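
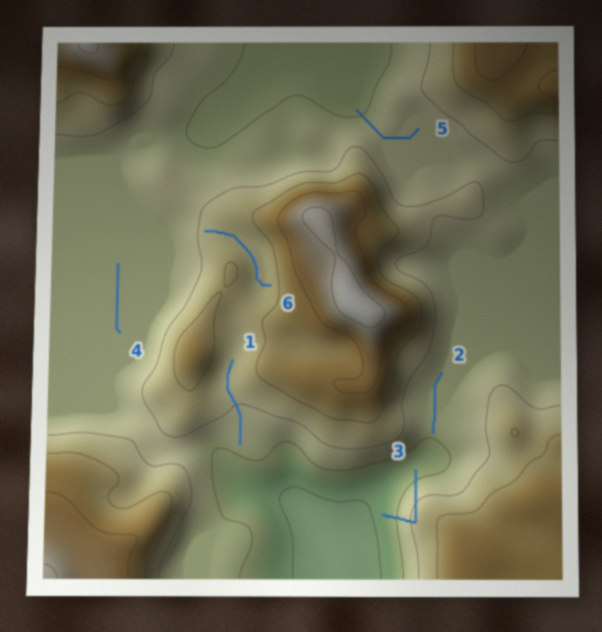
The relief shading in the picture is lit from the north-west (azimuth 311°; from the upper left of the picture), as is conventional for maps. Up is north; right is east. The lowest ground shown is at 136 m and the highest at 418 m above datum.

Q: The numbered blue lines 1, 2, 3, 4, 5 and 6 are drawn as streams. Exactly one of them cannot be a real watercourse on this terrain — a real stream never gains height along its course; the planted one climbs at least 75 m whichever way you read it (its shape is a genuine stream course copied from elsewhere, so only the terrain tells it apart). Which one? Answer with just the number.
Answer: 3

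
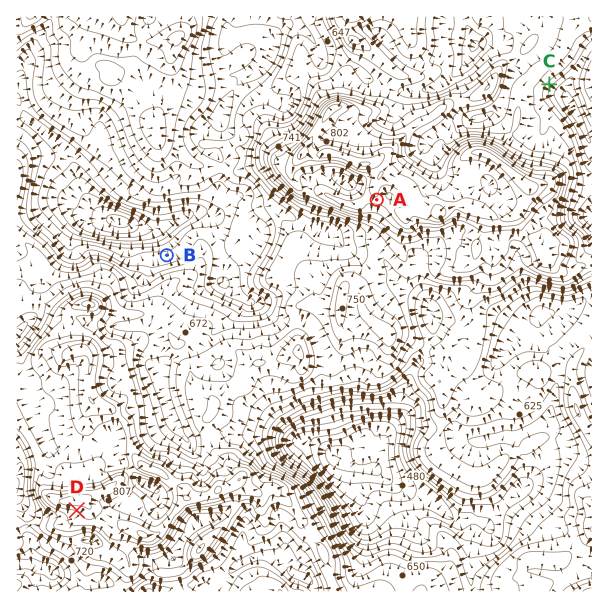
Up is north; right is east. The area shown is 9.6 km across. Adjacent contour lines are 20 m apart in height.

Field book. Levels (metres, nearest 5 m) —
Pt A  815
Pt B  565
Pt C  650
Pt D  825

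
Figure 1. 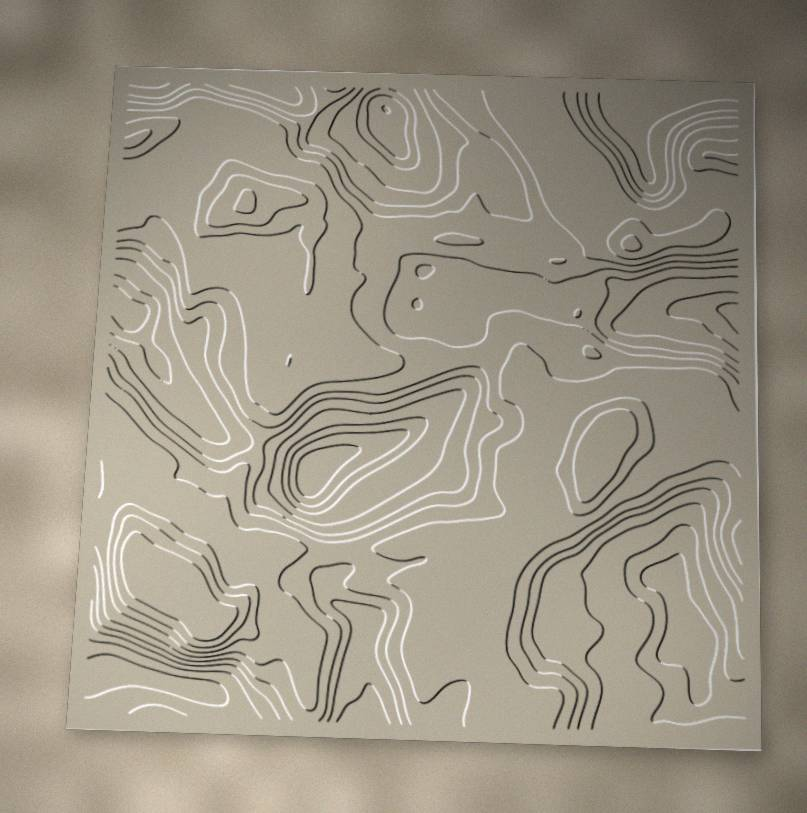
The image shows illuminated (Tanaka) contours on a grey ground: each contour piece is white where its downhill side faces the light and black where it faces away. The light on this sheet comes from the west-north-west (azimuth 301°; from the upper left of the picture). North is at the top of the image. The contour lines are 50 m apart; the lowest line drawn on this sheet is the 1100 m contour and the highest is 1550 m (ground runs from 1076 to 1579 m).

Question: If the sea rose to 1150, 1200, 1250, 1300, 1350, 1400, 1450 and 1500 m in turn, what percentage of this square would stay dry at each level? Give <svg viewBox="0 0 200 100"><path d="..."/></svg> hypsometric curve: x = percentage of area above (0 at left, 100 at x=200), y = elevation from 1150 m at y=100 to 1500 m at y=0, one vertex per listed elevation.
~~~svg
<svg viewBox="0 0 200 100"><path d="M193 100l-10-14-24-15-21-14-24-14-34-14-62-15-9-14"/></svg>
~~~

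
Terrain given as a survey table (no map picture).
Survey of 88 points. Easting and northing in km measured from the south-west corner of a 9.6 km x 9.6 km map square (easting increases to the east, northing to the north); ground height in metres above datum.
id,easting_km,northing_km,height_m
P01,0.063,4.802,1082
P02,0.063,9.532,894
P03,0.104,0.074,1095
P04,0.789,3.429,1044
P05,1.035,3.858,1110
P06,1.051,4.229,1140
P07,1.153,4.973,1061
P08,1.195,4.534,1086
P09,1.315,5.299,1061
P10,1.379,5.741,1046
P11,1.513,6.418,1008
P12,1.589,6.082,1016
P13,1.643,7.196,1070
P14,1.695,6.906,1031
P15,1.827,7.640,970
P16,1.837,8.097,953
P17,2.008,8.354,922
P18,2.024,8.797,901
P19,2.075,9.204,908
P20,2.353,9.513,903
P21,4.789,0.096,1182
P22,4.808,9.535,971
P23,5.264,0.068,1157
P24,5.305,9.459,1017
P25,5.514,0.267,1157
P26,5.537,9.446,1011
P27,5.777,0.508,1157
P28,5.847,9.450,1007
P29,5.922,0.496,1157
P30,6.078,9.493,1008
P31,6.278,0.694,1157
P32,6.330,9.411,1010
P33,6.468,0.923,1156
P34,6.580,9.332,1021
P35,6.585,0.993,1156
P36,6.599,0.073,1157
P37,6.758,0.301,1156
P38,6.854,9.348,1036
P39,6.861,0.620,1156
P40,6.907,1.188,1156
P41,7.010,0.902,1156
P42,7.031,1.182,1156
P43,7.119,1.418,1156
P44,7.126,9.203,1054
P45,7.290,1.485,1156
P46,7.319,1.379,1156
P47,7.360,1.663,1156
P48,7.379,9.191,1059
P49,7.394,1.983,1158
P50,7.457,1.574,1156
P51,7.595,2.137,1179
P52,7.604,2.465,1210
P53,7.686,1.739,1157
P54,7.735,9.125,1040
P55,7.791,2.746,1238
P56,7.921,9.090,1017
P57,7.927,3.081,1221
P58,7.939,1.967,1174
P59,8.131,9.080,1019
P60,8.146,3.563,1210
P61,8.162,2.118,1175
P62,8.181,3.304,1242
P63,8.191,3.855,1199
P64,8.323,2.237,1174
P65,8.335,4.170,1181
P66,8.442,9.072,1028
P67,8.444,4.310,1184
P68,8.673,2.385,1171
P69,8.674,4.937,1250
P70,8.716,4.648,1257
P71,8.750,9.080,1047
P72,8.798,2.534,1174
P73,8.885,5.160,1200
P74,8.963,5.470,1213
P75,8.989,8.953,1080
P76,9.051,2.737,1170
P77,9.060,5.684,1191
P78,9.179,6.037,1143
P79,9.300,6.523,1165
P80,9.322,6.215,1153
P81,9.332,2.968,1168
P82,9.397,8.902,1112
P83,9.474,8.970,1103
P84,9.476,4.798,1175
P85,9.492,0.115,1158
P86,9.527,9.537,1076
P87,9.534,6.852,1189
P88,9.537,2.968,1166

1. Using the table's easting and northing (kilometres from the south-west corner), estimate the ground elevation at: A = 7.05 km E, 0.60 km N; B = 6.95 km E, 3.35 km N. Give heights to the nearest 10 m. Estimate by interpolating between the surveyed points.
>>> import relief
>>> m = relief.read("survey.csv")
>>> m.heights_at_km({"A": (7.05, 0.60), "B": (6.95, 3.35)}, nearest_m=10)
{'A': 1160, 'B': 1240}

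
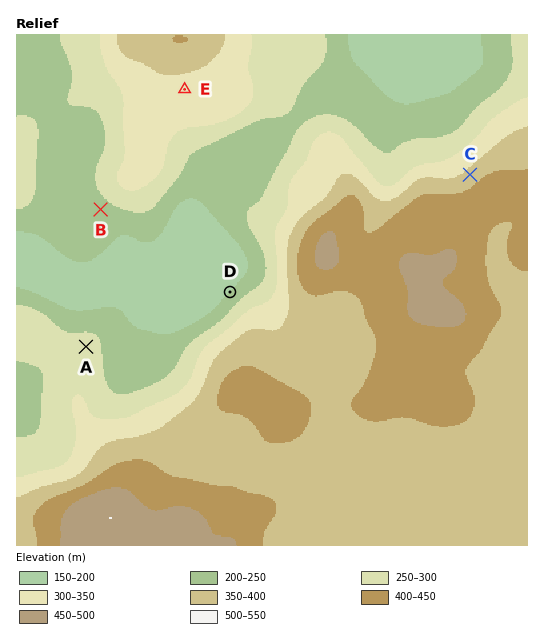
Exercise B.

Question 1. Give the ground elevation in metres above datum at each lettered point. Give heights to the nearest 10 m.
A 260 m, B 240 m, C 370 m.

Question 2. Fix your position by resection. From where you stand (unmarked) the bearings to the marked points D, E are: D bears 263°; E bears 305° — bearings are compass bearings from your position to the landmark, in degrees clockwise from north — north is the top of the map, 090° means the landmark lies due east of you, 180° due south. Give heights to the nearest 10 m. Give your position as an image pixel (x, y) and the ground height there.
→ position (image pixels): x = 438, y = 266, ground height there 460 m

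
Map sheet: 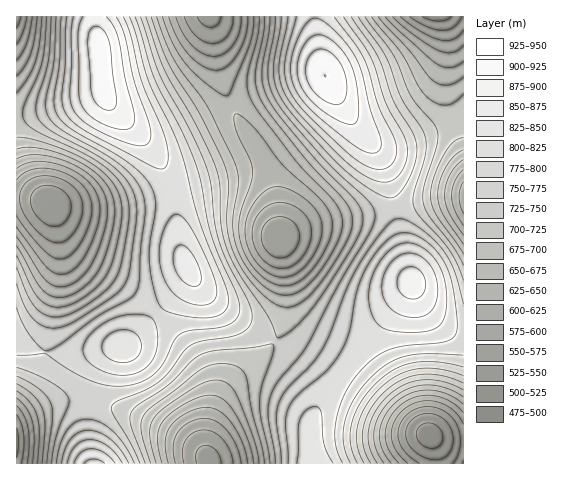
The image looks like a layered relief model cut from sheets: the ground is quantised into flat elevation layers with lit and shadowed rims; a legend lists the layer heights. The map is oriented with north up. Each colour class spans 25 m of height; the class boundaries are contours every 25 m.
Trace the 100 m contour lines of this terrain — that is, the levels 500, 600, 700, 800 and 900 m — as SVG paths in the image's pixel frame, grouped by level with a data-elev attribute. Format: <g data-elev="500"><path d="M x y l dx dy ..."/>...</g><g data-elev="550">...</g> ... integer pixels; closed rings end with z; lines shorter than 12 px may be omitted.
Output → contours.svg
<g data-elev="500"><path d="M430 448l-9-4-5-9 3-8 8-4 6 1 5 2 3 5 2 6-1 4-3 5-4 2z"/></g><g data-elev="600"><path d="M175 463l-2-17 4-13 5-6 7-5 15-4 12 3 12 10 9 16 4 16"/><path d="M399 463l-11-15-3-15 5-15 12-14 15-7 16-1 18 6 12 11"/><path d="M17 414l4 10 3 11 0 14-3 14"/><path d="M276 268l-10-5-8-10-5-11-1-12 4-12 7-9 9-5 11-1 11 3 11 8 5 10 1 12-4 14-9 12-11 6z"/><path d="M463 213l-3-9-1-8 1-8 3-6"/><path d="M17 180l8-7 10-4 13-1 14 4 13 7 9 8 6 10 2 12-3 16-8 18-10 12-10 4-8-2-10-7-16-19-10-15"/><path d="M463 30l-4 6-6 3-13 1-20-9-20-14"/><path d="M21 17l-4 11"/><path d="M241 17l-2 15-5 12-10 9-10 3-12-3-10-8-10-13-6-15"/></g><g data-elev="700"><path d="M151 463l-10-32 0-10 3-7 8-8 48-36 10-5 12-2 15 4 5 3 3 5 7 35 10 37 3 16"/><path d="M371 463l-8-17 0-19 9-20 15-17 16-11 18-5 21 2 21 7"/><path d="M17 384l17 12 5 7 4 8 2 16-3 36"/><path d="M463 254l-27-40-4-10-1-9 3-17 10-23 9-13 10-5"/><path d="M17 137l15 2 24 8 22 9 17 10 13 10 7 11 5 12 2 12-1 14-5 23-9 25-6 10-8 8-22 13-8 3-8 0-7-2-7-4-9-13-15-32"/><path d="M463 94l-8 8-8 3-9-1-10-6-9-11-18-34-30-36"/><path d="M42 17l-3 28-4 17-7 15-11 16"/><path d="M265 17l-2 17-8 40 1 11 3 11 10 17 34 42 42 46 5 9 2 8 0 11-5 12-24 38-18 21-8 5-9 2-11-2-14-10-15-18-12-19-6-15-3-14 0-14 2-30-4-19-26-53-31-50-17-46"/></g><g data-elev="800"><path d="M129 463l-9-13-9-10-10-7-12-3-11 3-7 6-6 10-4 14"/><path d="M343 463l-8-19 1-23 8-26 15-23 15-14 14-8 17-4 40-4 7-3 4-7 1-11-3-24-3-17-4-13-7-11-8-10-9-7-11-5-9-1-10 3-9 7-9 12-10 15-6 15-9 45-9 21-13 18-29 25-9 11-3 8-2 10 3 40"/><path d="M115 375l11 0 11-2 9-5 6-7 4-11 2-13-2-12-5-8-6-2-9-1-20 4-18 9-12 13-3 10 1 6 4 5 11 9z"/><path d="M61 17l-1 45-6 37 1 9 2 7 6 8 9 7 42 23 17 12 13 11 7 11 4 9 1 11-6 37 0 20 4 27 7 16 8 5 17 4 17 2 13-2 7-3 4-6 1-8-1-9-28-69-21-76-30-67-12-44-7-17"/><path d="M288 17l-9 52 2 15 6 14 18 22 45 45 22 15 10 2 7 0 8-5 7-10 3-13-1-11-3-10-17-30-15-46-28-40"/></g><g data-elev="900"><path d="M106 110l7-1 4-7-6-53-6-16-4-5-6-2-5 5-2 9 3 50 5 13z"/><path d="M332 104l9 0 4-6 2-10-2-13-4-11-7-9-8-5-8-1-6 4-5 8-2 8 2 9 3 9 6 7 9 7z"/></g>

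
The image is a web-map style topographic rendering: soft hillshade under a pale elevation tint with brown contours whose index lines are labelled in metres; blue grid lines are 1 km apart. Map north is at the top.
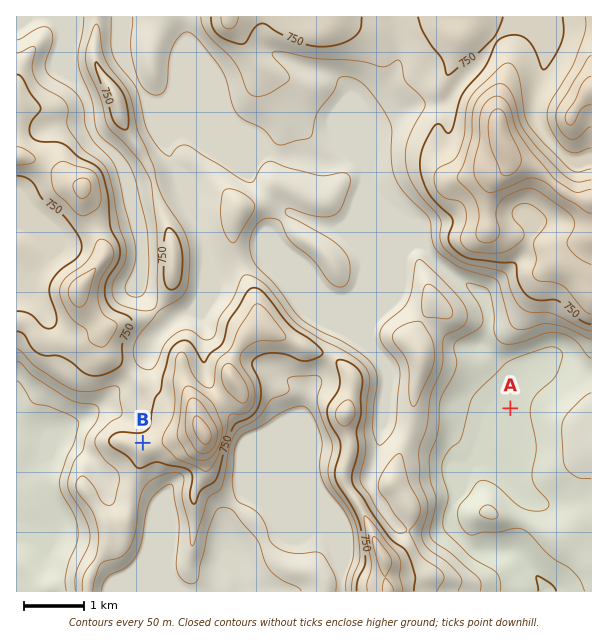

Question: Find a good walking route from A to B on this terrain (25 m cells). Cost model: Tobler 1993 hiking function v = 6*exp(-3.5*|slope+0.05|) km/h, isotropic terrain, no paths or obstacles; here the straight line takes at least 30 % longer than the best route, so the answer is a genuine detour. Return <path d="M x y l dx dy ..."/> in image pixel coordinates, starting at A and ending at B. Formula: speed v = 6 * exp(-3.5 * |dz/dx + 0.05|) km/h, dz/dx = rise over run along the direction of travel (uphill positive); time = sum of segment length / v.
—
<path d="M510 408l-73 0-9 5-15 0-3-2-8-7-4-9-5-5-3-1-6-6-3-2-13-13-18-9-15 0-3 1-6 0-33 17-29 28-1 3-9 9-18 9-3 3-15 30-6 6-6 3-5 0-24-12-4-4-15-8-12 0-3-1"/>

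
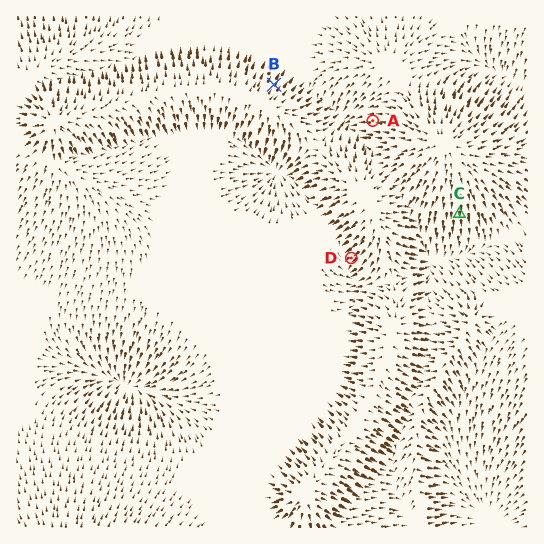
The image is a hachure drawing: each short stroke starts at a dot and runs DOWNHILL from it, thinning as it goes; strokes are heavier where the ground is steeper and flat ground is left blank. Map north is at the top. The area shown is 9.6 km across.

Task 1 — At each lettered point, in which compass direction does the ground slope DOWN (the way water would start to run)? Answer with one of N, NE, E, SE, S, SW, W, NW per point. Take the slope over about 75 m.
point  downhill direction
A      W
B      NE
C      S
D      SW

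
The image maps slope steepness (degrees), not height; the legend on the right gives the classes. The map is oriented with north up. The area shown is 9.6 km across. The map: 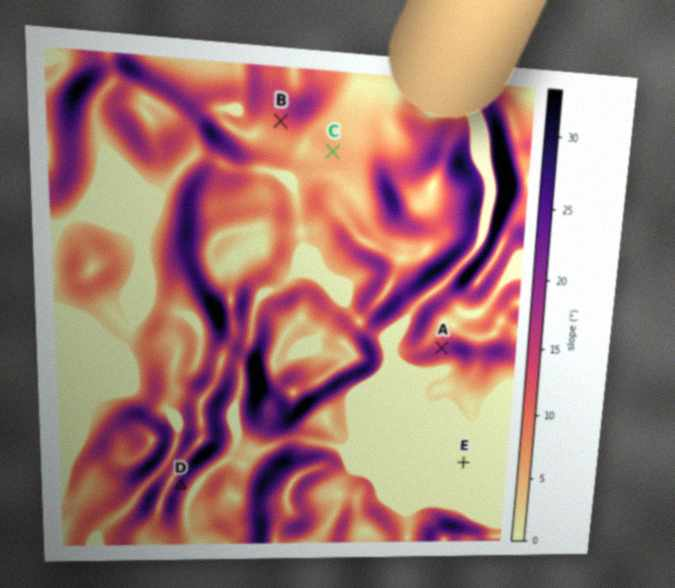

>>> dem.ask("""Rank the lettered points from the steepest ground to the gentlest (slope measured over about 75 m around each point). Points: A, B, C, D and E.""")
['D', 'A', 'B', 'C', 'E']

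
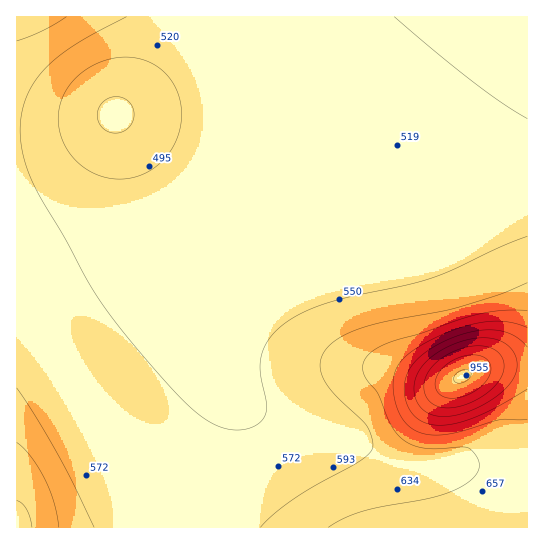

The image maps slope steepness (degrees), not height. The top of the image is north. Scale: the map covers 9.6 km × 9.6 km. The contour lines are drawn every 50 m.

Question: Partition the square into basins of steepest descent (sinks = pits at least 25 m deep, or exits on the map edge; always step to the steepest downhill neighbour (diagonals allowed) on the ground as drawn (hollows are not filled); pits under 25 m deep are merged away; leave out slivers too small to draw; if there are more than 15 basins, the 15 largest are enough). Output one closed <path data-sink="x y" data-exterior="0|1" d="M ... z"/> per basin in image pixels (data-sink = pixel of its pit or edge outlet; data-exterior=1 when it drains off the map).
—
<path data-sink="115 114" data-exterior="0" d="M194 16l-178 1 0 298 7 2 8 8 68 105 21 27 47 43 39 24 11 4 310 0 1-22-4-31-1-66-4-15-20-17-14-5-12 0-27 11-25-3-35-13-19-4-10-6-13-11-16-29-13-43-14-28-12-16-45-43 5-14 4-23 0-23-5-30-9-26-16-26z"/><path data-sink="527 17" data-exterior="1" d="M527 16l-332 1 24 22 12 18 8 14 9 26 5 30 0 23-4 23-5 14 25 22 30 33 13 25 16 50 8 17 15 19 16 10 19 4 47 16 18-2 23-10 15-4 39-1z"/><path data-sink="17 527" data-exterior="1" d="M21 316l-5 1 0 210 199 1-37-20-25-20-33-31-21-27-62-96z"/>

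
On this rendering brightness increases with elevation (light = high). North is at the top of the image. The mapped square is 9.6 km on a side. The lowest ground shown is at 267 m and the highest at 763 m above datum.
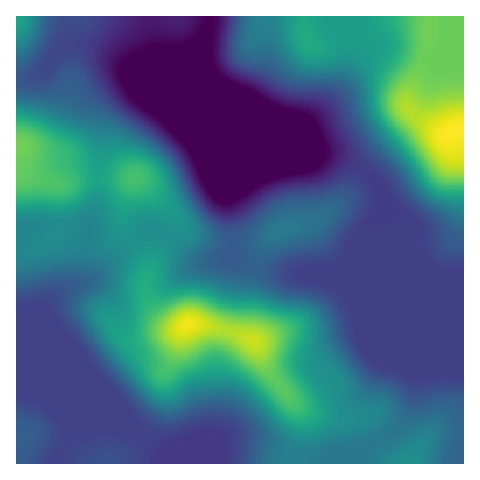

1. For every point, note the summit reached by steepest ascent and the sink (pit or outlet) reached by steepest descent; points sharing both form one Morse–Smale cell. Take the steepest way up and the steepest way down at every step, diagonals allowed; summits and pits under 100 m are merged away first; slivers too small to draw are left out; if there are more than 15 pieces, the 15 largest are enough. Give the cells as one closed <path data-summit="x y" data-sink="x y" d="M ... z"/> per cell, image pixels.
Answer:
<path data-summit="187 325" data-sink="208 28" d="M209 65l1 89 18 45 6 35-1 16-8 9-22 3-8-3-30-25-12-4-9 2-10 9 8 9 6 12-2 24 7 22 12 14 9 4 9 0 4-2 26 2 30 10 13 8 11 24 28 36 7 14 0 19-11 24 1 3 171 0 1-190-20 1-13-6-10-11-19-44-12-11-19-26-29-19-21-4-37-17-45-44-19-13-7-6z"/><path data-summit="187 325" data-sink="168 463" d="M49 226l-14 1-19 22 1 215 274-1 11-26 0-19-7-14-28-36-11-24-4-4-15-7-24-7-12-2-27 2-9-4-10-10-6-11-3-15 2-24-6-12-8-9-39 36-18 7 7-12 4-38z"/><path data-summit="463 129" data-sink="208 28" d="M463 16l-310 0 0 12 5 22 28-1 13-9 8-9 2 33 4 10 7 6 19 13 48 47 34 14 21 4 29 19 19 26 12 11 21 48 8 7 9 5 20 1 4-2z"/><path data-summit="17 146" data-sink="208 28" d="M207 31l-8 9-13 9-24 1-35 15-14-11-16-8-14-3-13 0-6 2-11 11-12 17-8 5-17 3 0 65 4 19 6 7 33 12 32-7 43 0-6 13-6 23 0 12 5 9 7 6 13-10 11 1 14 8 23 20 8 3 22-3 8-9 1-6-1-21-5-24-18-45 0-83z"/><path data-summit="17 146" data-sink="168 463" d="M17 147l-1 101 19-21 14-1 38 6 1 5-4 35-3 7-4 5 18-7 39-36-12-16 0-12 6-23 7-12-44-1-29 7-8-1-28-11-6-7z"/><path data-summit="187 325" data-sink="208 28" d="M152 16l-84 0 2 23 3 4 10 0 20 6 24 16 35-15-6-2z"/><path data-summit="17 17" data-sink="208 28" d="M67 16l-51 1 1 63 16-2 8-5 13-18 10-10 8-3-4-9z"/>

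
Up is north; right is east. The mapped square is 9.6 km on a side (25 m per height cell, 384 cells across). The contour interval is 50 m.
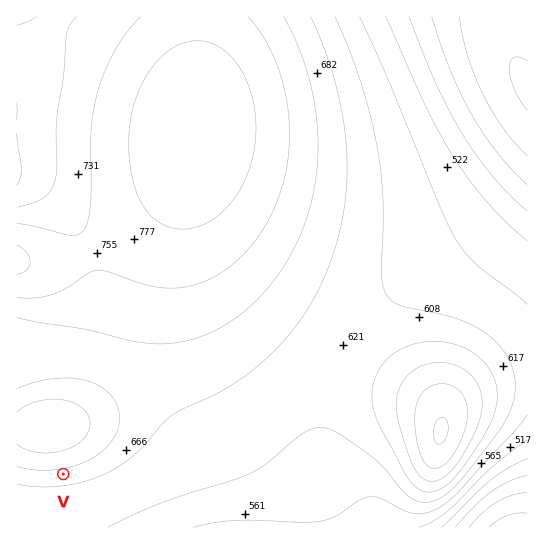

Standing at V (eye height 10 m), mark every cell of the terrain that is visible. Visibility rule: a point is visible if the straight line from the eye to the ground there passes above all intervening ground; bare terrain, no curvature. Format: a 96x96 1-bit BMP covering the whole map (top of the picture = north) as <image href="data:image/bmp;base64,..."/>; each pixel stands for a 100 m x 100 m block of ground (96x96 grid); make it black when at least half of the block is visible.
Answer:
<image width="96" height="96" href="data:image/bmp;base64,Qk2+BAAAAAAAAD4AAAAoAAAAYAAAAGAAAAABAAEAAAAAAIAEAAATCwAAEwsAAAIAAAAAAAAA////AAAAAAD///+AAP//8AAAAAD////gA///8AHgAAD/////f///4APgAAD/////////4AfwAAD/////////4A/4AAD/////////8D/4AAD/////////+P/4AAD////////////8AAAf///////////8AAAP///////////8AAAP///////////8AAAP/B/////////+AAAH+AD////////+AAAD8AAf///////+AAAAAAAH///////+AAAAAAAB///////+AAAAAAAAP//////+AAAAAAAAD///////AAAAAAAAA///////AAAAAAAAAH//////AAAAAAAAAA//////AAAAAAAAAAP/////AAAAAAAAAAB/////AAAAAAAAAAAP///+AAAAAAAAAAAD///+AAAAAAAAAAAAf//+AAAAAAAAAAAAH//+AAAAAAAAAAAAD//8AAAAAAAAAAAAA//8AAAAAAAAAAAAAf/8AAAAAAAAAAAAAH/4AAAAAAAAAAAAAB/4AAAAAAAAAAAAAA/wAAAAAAAAAAAAAAPgAAAAAAAAAAAAAADAAAAAAAAAAAAAAAAAAAAAAAAAAAAAAAAAAAAAAAAAAAAAAAAAAAAAAAAAAAAAAAAAAAAAAAAAAAAAAAAAAAAAAAAAAAAAAAAAAAAAAAAAAAAAAAAAAAAAAAAAAAAAAAAAAAAAAAAAAAAAAAAAAAAAAAAAAAAAAAAAAAAAAAAAAAAAAAAAAAAAAAAAAAAAAAAAAAAAAAAAAAAAAAAAAAAAAAAAAAAAAAAAAAAAAAAAAAAAAAAAAAAAAAAAAAAAAAAAAAAAAAAAAAAAAAAAAAAAAAAAAAAAAAAAAAAAAAAAAAAAAAAAAAAAAAAAAAAAAAAAAAAAAAAAAAAAAAAAAAAAAAAAAAAAAAAAAAAAAAAAAAAAAAAAAAAAAAAAAAAAAAAAAAAAAAAAAAAAAAAAAAAAAAAAAAAAAAAAAAAAAAAAAAAAAAAAAAAAAAAAAAAAAAAAAAAAAAAAAAAAAAAAAAAAAAAAAAAAAAAAAAAAAAAAAAAAAAAAAAAAAAAAAAAAAAAAAAAAAAAAAAAAAAAAAAAAAAAAAAAAAAAAAAAAAAAAAAAAAAAAAAAAAAAAAAAAAAAAAAAAAAAAAAAAAAAAAAAAAAAAAAAAAAAAAAAAAAAAAAAAAAAAAAAAAAAAAAAAAAAAAAAAAAAAAAAAAAAAAAAAAAAAAAAAAAAAAAAAAAAAAAAAAAAAAAAAAAAAAAAAAAAAAAAAAAAAAAAAAAAAAAAAAAAAAAAAAAAAAAAAAAAAAAAAAAAAAAAAAAAAAAAAAAAAAAAAAAAAAAAAAAAAAAAAAAAAAAAAAAAAAAAAAAAAAAAAAAAAAAAAAAAAAAAAAAAAAAAAAAAAAAAAAAAAAAAAAAAAAAAAAAAAAAAAAAAAAAAAAAAAAAAAAAAAAAAAAAAAAAAAAAAAAAAAAAAAAAAAAAAAAAAAAAAAAAAAAAAAAAAAAAAAAAAAAAAAAAAAAAAAAAAAAAAAAAAAAAAAAAA="/>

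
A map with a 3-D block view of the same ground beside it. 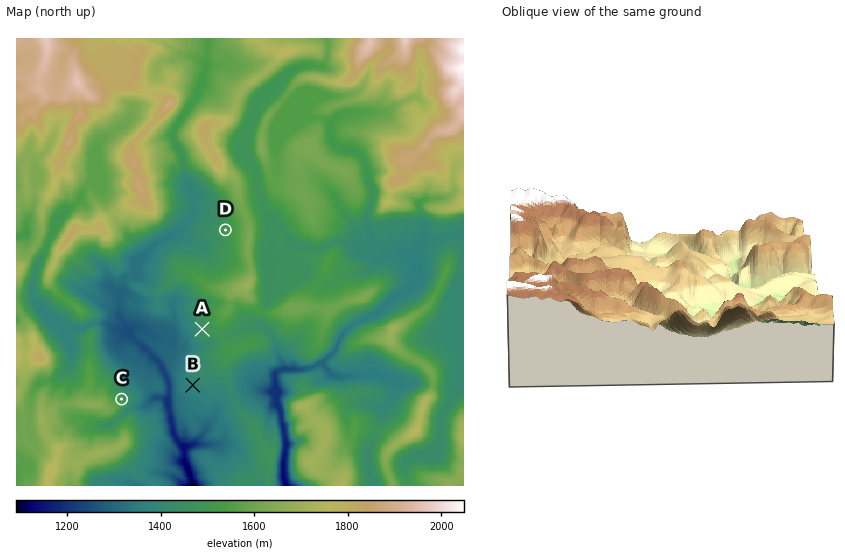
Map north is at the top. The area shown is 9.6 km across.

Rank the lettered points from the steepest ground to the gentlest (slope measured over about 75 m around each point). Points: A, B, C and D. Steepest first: C A D B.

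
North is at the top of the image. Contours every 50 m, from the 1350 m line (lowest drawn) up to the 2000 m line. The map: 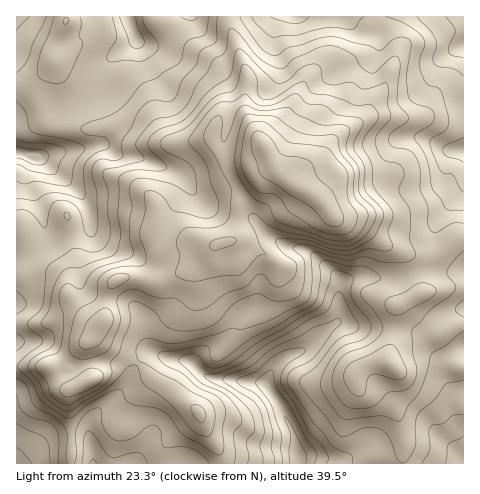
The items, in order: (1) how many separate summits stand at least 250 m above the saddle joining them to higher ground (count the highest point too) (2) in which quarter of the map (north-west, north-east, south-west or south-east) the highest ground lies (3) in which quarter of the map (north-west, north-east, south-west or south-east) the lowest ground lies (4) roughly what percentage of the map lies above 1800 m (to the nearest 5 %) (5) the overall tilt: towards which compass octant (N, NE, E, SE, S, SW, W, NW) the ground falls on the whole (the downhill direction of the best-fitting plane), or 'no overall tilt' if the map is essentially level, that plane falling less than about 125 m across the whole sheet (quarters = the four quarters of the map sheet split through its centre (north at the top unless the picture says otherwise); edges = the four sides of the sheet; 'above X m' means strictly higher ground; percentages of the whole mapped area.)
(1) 1 summit rises at least 250 m above its surroundings.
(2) The highest ground is in the north-east quarter.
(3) The lowest point lies in the south-east quarter of the map.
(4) Roughly 20 % of the ground is higher than 1800 m.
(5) No overall tilt - high and low ground are spread across the sheet.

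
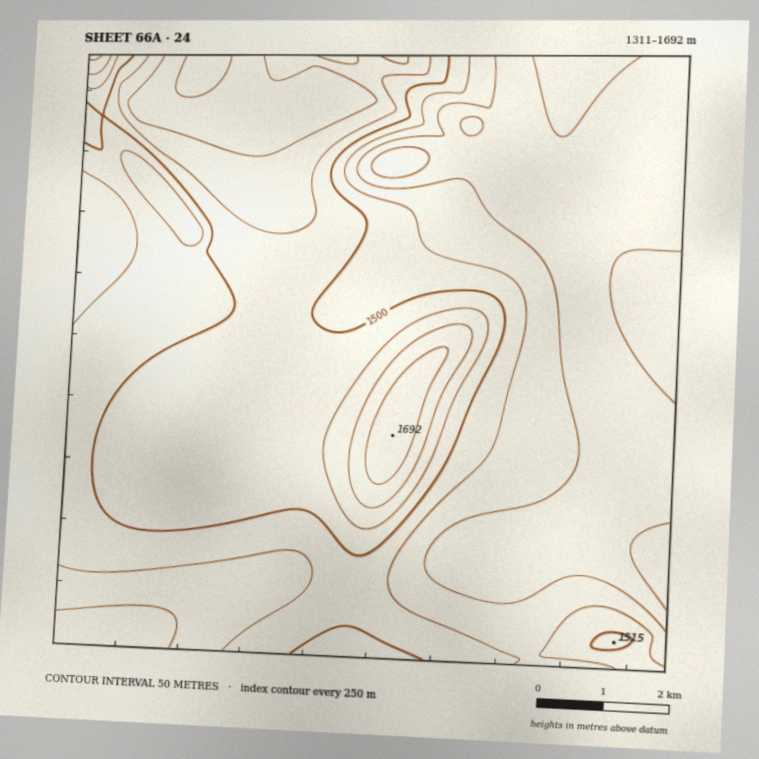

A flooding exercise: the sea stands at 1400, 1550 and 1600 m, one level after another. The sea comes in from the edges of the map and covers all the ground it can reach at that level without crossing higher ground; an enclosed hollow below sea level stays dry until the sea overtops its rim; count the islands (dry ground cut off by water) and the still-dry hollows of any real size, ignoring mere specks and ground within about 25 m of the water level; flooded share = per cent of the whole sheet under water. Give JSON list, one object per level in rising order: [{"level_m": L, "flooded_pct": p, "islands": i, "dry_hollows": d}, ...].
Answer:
[{"level_m": 1400, "flooded_pct": 26, "islands": 0, "dry_hollows": 0}, {"level_m": 1550, "flooded_pct": 85, "islands": 1, "dry_hollows": 0}, {"level_m": 1600, "flooded_pct": 92, "islands": 1, "dry_hollows": 0}]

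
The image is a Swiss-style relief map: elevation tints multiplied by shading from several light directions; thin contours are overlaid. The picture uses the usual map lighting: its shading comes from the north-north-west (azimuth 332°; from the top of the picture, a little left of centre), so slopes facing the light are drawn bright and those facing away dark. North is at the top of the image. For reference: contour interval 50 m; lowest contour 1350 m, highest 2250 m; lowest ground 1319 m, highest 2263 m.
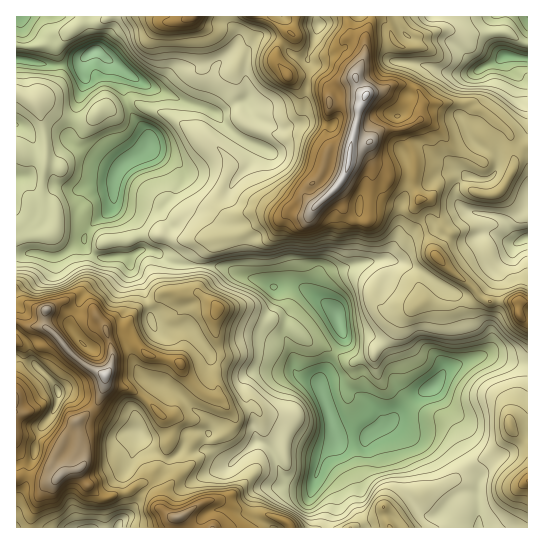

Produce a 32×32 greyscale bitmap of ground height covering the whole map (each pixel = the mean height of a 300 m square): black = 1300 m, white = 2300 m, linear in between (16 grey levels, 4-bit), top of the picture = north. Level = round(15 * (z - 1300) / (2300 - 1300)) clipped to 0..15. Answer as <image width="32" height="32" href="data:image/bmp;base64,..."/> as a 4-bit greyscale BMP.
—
<image width="32" height="32" href="data:image/bmp;base64,Qk12AgAAAAAAAHYAAAAoAAAAIAAAACAAAAABAAQAAAAAAAACAAATCwAAEwsAABAAAAAAAAAAAAAAABEREQAiIiIAMzMzAERERABVVVUAZmZmAHd3dwCIiIgAmZmZAKqqqgC7u7sAzMzMAN3d3QDu7u4A////AJmHd2isy7qpqGZniYZmVmerqZmIq7u6mGQ0Voh2ZmZ4rMu6mZmZmYZUI0RnZmZmirzdyYiZl3Z2VCIzRFVmZomqzMmIiIh2ZmUiIiIzRWZ4uszJd4mIh2ZlMRIiIkRWeLmsyoeJmIh2ZkEiESI0RojKm8uYmZiZdmYxIiIiM0Z4uom9upiZmGVEISIzISNWd6mazrmZqZdUMiIzQzISRWaZrMy6qqiHZEMyNFRDIjNFq8urupiIh2VEQyRVVEREVrzKvKmIiJdlRDIUZ3ZmZXm8y7upiImoZUMxJXeId3eLqaupd4mZl2QzIjV3eHeImoZXh1V3eGQzIyNFZneJh3dURVREVVVUREM0VWZ4mXZmREREREVmd2dmZmZ2eZh2VVVUNEVWZ3d4qqmZmIiIdmVVVDI0VWZ3ibzbu6mIh2ZmVVMyJEVWZ3is3cu5mod4hkVDMiNERWZnis3bupmIiIdFVDISM0VmZmi87bupiIiIVUQyIRNFZlVnrN3KmZiIiEVEQzITVmVWZ5vd26qYiIhFVERDNVVVZmeKzcq7qIiHVlRFREREVVZonM7Lq6mIdlVTIzI0VWZniZvO3KqGZlVDMhESRWZmaKqazbmHZUMzMzIRJWZnZnmpiryoiHZTIjREMkeIiId4mom7qZh2VUQjRVVomrqIiaqIqqmHZlVD"/>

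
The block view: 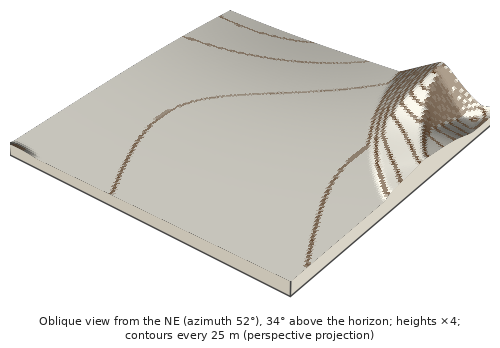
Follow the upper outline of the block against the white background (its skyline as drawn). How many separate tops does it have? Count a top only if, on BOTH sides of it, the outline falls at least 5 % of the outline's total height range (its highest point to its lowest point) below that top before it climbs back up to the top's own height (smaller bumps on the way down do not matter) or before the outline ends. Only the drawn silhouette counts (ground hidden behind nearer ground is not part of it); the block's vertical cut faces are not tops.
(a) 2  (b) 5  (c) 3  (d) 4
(a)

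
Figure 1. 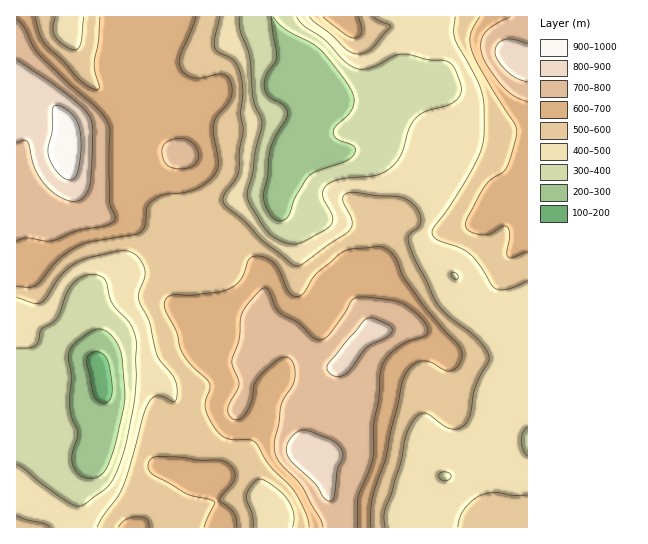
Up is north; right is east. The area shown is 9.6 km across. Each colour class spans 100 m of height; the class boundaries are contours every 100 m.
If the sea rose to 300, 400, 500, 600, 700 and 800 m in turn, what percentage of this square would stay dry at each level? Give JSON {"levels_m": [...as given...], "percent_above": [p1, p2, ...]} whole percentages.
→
{"levels_m": [300, 400, 500, 600, 700, 800], "percent_above": [93, 81, 60, 38, 16, 5]}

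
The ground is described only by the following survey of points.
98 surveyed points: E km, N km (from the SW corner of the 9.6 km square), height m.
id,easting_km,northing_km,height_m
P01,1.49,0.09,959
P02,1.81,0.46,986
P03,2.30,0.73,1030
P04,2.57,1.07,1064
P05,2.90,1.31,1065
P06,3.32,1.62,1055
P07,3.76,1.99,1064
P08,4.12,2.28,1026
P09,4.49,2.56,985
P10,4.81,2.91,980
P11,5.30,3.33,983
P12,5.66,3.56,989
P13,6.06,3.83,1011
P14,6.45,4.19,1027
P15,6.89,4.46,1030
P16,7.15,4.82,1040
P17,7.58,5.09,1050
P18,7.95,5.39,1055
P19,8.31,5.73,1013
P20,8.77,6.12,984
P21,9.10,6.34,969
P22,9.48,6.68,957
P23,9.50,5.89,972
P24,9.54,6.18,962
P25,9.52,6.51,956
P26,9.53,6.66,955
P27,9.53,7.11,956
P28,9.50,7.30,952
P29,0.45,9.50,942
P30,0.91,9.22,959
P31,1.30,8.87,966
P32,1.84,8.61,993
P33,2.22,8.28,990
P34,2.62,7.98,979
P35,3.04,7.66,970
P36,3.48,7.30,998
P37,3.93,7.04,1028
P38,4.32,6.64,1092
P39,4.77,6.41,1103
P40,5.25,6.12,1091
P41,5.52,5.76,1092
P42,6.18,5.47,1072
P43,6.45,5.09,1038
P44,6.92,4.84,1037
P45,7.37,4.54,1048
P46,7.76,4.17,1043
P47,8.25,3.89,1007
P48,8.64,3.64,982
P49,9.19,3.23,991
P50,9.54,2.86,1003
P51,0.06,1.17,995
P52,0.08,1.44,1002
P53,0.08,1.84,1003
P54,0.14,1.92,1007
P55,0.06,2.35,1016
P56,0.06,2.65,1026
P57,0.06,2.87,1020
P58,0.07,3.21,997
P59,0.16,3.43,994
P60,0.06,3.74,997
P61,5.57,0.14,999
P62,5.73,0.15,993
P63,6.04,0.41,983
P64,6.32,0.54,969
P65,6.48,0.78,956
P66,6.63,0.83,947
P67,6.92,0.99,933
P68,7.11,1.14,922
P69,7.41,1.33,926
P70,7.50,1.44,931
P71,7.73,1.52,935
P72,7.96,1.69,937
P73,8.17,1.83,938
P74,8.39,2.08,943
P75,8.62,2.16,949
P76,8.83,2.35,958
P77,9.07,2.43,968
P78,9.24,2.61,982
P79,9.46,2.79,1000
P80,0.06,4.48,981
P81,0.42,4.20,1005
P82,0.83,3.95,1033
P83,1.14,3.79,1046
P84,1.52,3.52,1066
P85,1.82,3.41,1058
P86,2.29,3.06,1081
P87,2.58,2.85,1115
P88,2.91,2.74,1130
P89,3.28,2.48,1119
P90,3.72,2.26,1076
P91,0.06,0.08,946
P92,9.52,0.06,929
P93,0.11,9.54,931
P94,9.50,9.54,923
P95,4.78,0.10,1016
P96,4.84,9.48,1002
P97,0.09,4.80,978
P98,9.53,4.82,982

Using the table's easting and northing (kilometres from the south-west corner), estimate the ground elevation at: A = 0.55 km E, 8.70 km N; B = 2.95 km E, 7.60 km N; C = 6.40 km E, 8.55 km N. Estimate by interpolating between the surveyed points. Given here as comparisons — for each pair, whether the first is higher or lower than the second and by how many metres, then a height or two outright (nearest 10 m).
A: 100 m lower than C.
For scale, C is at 1030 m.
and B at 970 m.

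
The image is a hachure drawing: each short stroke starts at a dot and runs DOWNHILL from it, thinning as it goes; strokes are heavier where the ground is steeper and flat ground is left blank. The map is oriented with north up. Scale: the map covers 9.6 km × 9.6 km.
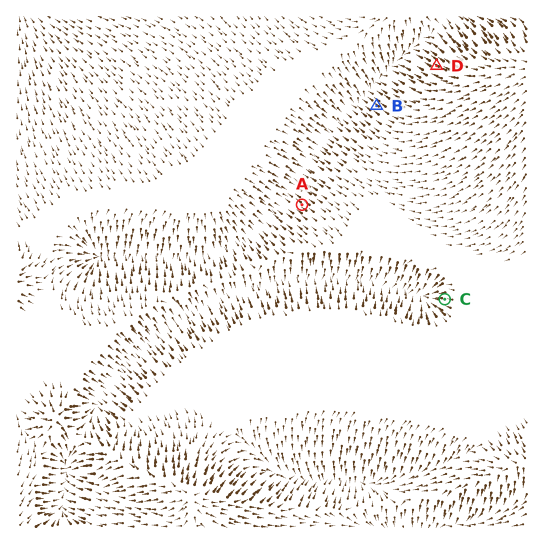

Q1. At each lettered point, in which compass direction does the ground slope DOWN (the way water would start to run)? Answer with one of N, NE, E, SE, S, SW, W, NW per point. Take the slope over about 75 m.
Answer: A NW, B NW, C W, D NW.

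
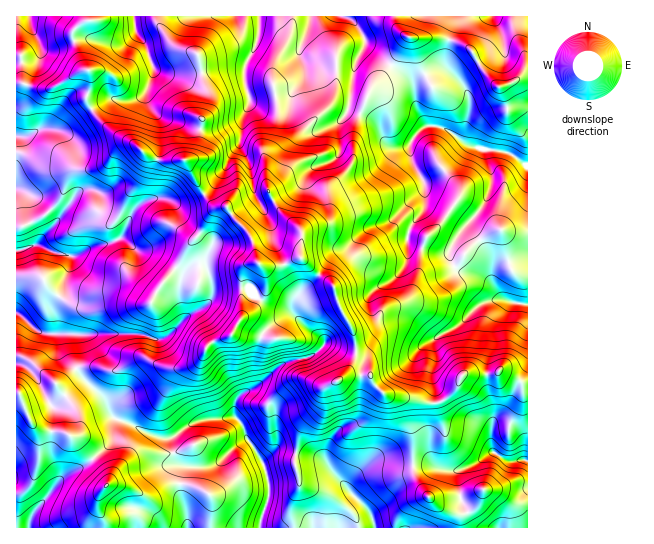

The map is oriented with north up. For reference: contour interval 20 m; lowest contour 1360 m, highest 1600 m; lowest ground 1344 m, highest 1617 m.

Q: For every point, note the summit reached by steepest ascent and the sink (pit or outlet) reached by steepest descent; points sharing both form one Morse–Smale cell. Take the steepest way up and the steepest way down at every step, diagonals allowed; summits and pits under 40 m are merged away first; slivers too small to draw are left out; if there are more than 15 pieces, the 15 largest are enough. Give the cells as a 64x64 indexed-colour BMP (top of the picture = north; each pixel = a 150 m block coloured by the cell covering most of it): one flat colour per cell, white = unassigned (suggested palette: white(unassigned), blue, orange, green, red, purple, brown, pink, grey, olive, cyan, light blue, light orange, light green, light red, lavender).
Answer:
<image width="64" height="64" href="data:image/bmp;base64,Qk12CAAAAAAAAHYAAAAoAAAAQAAAAEAAAAABAAQAAAAAAAAIAAATCwAAEwsAABAAAAAAAAAA////ALR3HwAOf/8ALKAsACgn1gC9Z5QAS1aMAMJ34wB/f38AIr28AM++FwDox64AeLv/AIrfmACWmP8A1bDFAN0AAAAAC7u7u7uxEREREREREREREREe7u7u7uzMzMzM3QAAAAALu7u7u7EREREREREREREREe7u7u7u7MzMzMzd0AAAALu7u7u7sRERERERERERERER7u7u7uzMzMzMzN3dAAAAu7u7u7uxERERERERERERER7u7u7uzMzMzMzM3d0AAAALu7u7u7ERERERERERERER7u7u7uzMzMzMzMzd3dAAAAu7u7u7ERERERERERERERHu7u7uzMzMzMzMzN3d3QAAC7u7u7uxEREREREREREREe7u7u7MzMzMzMzM3d3d3QALu7u7u7ERERERERERERERHu7u7szKqszMzMzd3d3d0Lu7u7u7ERERERERERERERERERERqqqqqszKqt3d3d3QC7u7u7sRERERERERERERERERERGqqqqqqqqq3d3d3QAAu7u7sREREREREREREREREREREaqqqqqqqqrd3d3QAAC7u7ERERERERERERERERERERERqqqqqqqqqt3QAAAAALuxERERERERERERERERERERERqqqqqqqqqq3QAAAAAAARERERERERERERERERERERERGqqqqqqqqqrQAAAAAAAREREREREREREREREREREREREaqqqqqqqqqtAAAAAAARERERERERERERERERERERERERqqqqqqqqqqAAAAAAABEREREREREREREREREREREREUREREqqqqqqoAAAAAABERERERERERERERERERERERFERERERKqqqqqgAAAAABEREREREREREREREREREREREURERERESqqqqkAAAAABEREREREREREREREREREREUREREREREREREREQAAAAFVVVVERFVVRERERERERERERFERERERERERERERAAAAAVVVVVVVVVVUREREREREREREUREREREREREREREAAAABVVVVVVVVVVVERERERERERERFEREREREREREREQAAABVVVVVVVVVVVVRERERERERERFERERERERERERERAAFVVVVVVVVVVVVVVVREREREREREUREREREREREREREAFVVVVVVVVVVVVVVVVURERERERERIiREREREREREREQFVVVVVVVVVVVVVVVVVRERERERERIiJERERERERERERFVVVVVVVVVVVVVVVVVVABEREREREiIiREREREREREREVVVVd3d3d3d1VVVVVVUAAREREREiIiIiJERERERERERVVVd3d3d3d3dVVVVVVQABERERESIiIiIiRERERERERFVVd3d3d3d3d1VVVVVVAAERERESIiIiIiJEREREREREVVd3d3d3d3d3dVVVVVUAARERESIiIiIiIiRERERERER3d3d3d3d3d3d3VVVVVVABERESIiIiIiIiIiJERERERHd3d3d3d3d3d3d1VVVVVTMzMSIiIiIiIiIiIiJEREREd3d2Znd3d3d3d3VVVVVVMzMyIiIiIiIiIiIiIkRERER3dmZmZmd3d3d3d1VVVVUzMzMiIiIiIiIiIiIiJERERHd2ZmZmZmd3d3d3dVVVUzMzMyIiIiIiIiIiIiIiJEREd2ZmZmZmZnd3d3d1VVVTMzMzIiIiIiIiIiIiIiIiIiJ3ZmZmZmZmd3d3d3dVUzMzMzMzMiIiIiIiIiIiIiIiInZmZmZmZmZnd3d3d3VTMzMzMzMyIiIiIiIiIiIiIiIidmZmZmZmZmZ3d3d3MzMzMzMzMzIiIiIiIiIiIiIiIiJ2ZmZmZmZmZmZmZmczMzMzMzMzMiIiIiIiIiIiIiIiImZmZmZmZmZmZmZmYDMzMzMzMzMyIiIiIiIiIiIiIiIiZmZmZmZmZmZmZmYAAzMzMzMzMzMiIiIiIiIiIiIiIiJmZmZmZmZmZmZmZgAAMzMzMzMzMzIiIiIiIiIiIiIiImZmZmZmZmZmZmZgAAAzMzMzMzMzMyIiIiIiIiIiIiIiZmZmZmZmZmZgAAAAAAMzMzMzMzMzIiIiIiIiIiIiIplmZmZmZmZmYAAAAAAAADMzMzMzMzMiIiIiIiIiIpmZmWZmZmZmZmYAAAAAAAAAMzMzMzMzMyIiIiIiIiKZmZmZAGZmZmZmAAAAAAAAAAAzMzMzMzMzIiIiIiIiIpmZmZkAAAAGZmAAAAAACIMzMDMzMzMzMzMyIiIiIiIimZmZmQAAAABmAAAAAIiIgzMzMzMzMzMzMzIiIiIiIiKZmZmZAAAAAAAAAAAIiIiIMzMzMzMzMzMzMiIiIiIiIimZmZkAAAAACIgIAIiIiIgzMzMzMzMzMzMzIiIiIiIiKZmZmQAAAAAIiIiIiIiIiDMzMzMzMzMzMzMiIiIiIiKZmZmZD//wAAiIiIiIiIiIMzMzMzMzMzMzMzIiIiIiIpmZmZn////wCIiIiIiIiIMzMzMzMzMzMzMzMyIgAiIpmZmZmf////+IiIiIiIiIgzMzMzMzMzMzMzMzMAAAAJmZmZmZ/////4iIiIiIiIiDMzMzMzMzMzMzMzMAAAAAmZmZmZn/////iIiIiIiIiDMzMzMzMzMzMzMzMAAAAACZmZmZmf////iIiIiIiIgzMzMzMzMzMzMzMzMAAAAAAJmZmZmZ////+IiIiIiIgzMzMzMzMzMzMzMzMAAAAAAAmZmZmZn////4iIiIiIgzMzMzMzMzMzMzMzMwAAAAAAAJmZmZmf/////4iIiIiDMzMzMzMzMzMzMzMwAAAAAAAAmZmZmZ"/>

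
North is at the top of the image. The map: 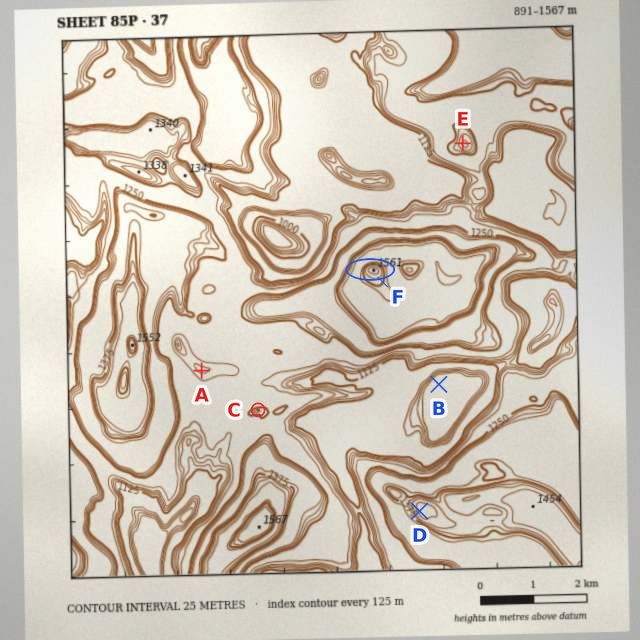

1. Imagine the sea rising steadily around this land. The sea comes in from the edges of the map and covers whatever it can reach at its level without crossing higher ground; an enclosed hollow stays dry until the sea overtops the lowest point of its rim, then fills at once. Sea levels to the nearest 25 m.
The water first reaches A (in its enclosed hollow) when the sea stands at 1225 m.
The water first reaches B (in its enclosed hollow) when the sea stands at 1125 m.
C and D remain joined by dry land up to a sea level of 1150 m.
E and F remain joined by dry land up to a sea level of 1200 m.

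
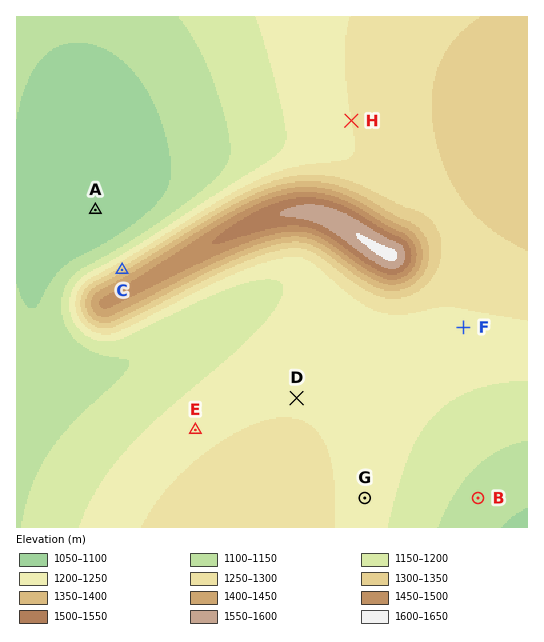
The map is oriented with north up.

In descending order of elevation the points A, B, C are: C B A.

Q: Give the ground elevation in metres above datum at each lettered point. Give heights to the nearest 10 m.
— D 1240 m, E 1230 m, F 1240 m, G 1230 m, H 1250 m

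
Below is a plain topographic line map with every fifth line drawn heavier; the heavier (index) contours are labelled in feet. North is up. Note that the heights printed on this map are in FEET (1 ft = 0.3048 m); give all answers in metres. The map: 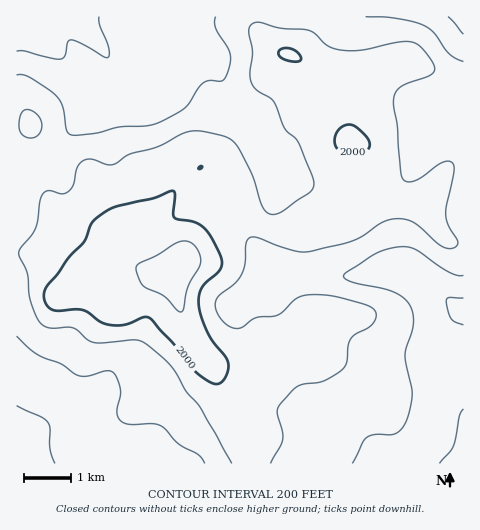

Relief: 400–710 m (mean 530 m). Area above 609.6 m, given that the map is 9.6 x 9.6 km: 8.7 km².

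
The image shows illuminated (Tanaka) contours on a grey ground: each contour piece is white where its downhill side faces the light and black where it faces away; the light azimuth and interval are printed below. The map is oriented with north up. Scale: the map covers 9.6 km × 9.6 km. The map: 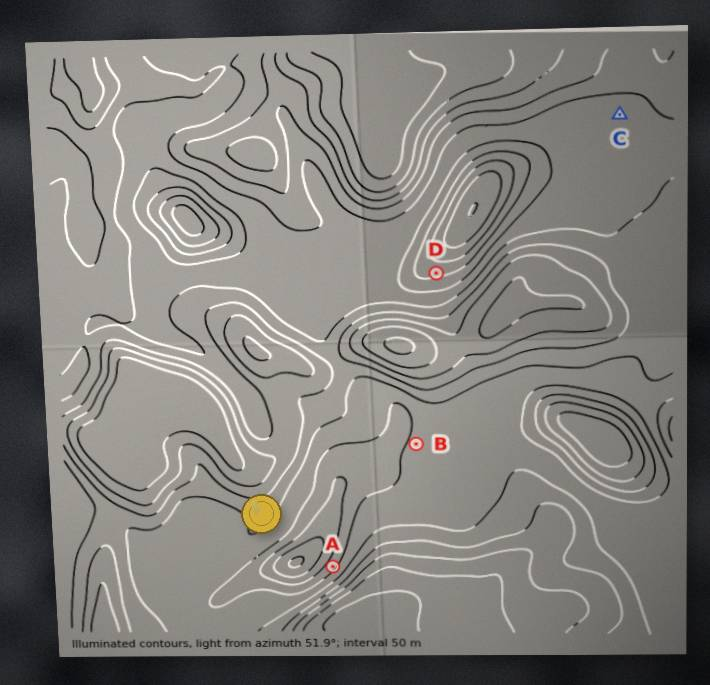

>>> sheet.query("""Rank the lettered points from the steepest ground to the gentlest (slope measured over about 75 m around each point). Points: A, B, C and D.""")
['A', 'D', 'B', 'C']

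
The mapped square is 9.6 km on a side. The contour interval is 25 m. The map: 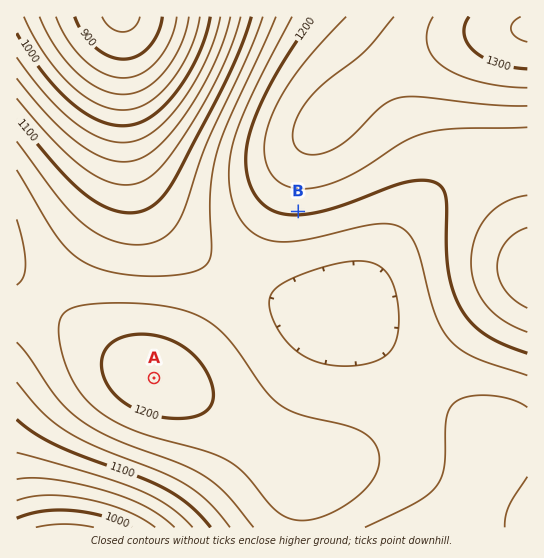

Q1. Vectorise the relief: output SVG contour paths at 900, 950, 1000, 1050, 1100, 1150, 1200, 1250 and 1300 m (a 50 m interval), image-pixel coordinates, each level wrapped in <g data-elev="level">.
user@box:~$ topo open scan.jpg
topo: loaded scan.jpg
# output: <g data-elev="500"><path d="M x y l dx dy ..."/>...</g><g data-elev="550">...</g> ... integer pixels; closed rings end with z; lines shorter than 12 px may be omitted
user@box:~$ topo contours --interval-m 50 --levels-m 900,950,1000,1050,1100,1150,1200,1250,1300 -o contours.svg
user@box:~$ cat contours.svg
<g data-elev="900"><path d="M162 17l-4 16-9 14-12 9-14 3-14-3-14-9-12-13-8-17"/></g><g data-elev="950"><path d="M189 17l-3 14-6 15-7 14-9 13-10 9-9 7-11 4-11 1-10-1-12-4-12-7-12-9-21-26-16-30"/></g><g data-elev="1000"><path d="M17 518l25-7 29-1 32 6 29 11"/><path d="M210 17l-4 18-7 19-10 19-12 18-12 14-14 11-12 7-12 3-13-1-13-4-14-6-14-11-15-14-14-16-27-41"/></g><g data-elev="1050"><path d="M17 479l16-1 21 2 27 4 26 7 39 16 15 9 14 11"/><path d="M230 17l-5 21-9 23-13 24-14 24-14 19-14 16-14 11-12 5-12 2-12-2-13-5-15-8-30-27-36-42"/></g><g data-elev="1100"><path d="M17 419l19 15 22 12 84 32 25 12 23 16 21 21"/><path d="M251 17l-9 26-13 31-52 102-15 21-8 8-8 5-12 3-15-1-14-5-15-9-28-25-45-54"/></g><g data-elev="1150"><path d="M365 527l52-25 12-8 8-8 5-9 2-11 3-49 3-9 5-6 14-6 21-1 21 4 16 8"/><path d="M527 477l-18 29-3 11-1 10"/><path d="M341 366l-15-2-13-4-12-6-10-8-10-12-8-13-4-14 1-10 4-7 8-6 29-13 36-9 14-1 10 2 8 3 7 5 8 16 5 27 0 13-3 12-6 12-11 9-17 5z"/><path d="M17 342l12 14 27 41 21 20 16 11 18 10 68 25 24 12 23 19 28 33"/><path d="M276 17l-46 101-12 32-5 21-3 22 1 60-3 9-6 6-9 4-14 3-36 1-32-4-25-9-15-10-13-15-41-68"/></g><g data-elev="1200"><path d="M168 418l15 0 12-2 10-4 6-6 2-8 0-11-5-12-6-10-8-10-10-8-11-6-12-4-14-3-13 1-12 2-9 5-8 9-3 11 1 13 7 14 10 10 14 9 16 7z"/><path d="M313 17l-39 61-13 26-10 23-4 20-1 18 3 16 6 14 9 10 10 6 12 3 15 1 16-3 18-4 71-26 17-2 14 3 6 6 3 8 2 70 4 20 7 19 11 15 14 13 18 10 25 9"/></g><g data-elev="1250"><path d="M527 228l-12 5-9 9-7 12-2 13 2 12 7 12 9 10 12 7"/><path d="M394 17l-29 34-42 33-19 21-8 14-3 14 1 11 6 7 7 3 8 1 19-6 17-12 31-31 9-6 10-3 18 0 68 7 40 2"/></g><g data-elev="1300"><path d="M469 17l-4 8-1 9 4 9 6 8 10 7 13 5 14 4 16 2"/></g>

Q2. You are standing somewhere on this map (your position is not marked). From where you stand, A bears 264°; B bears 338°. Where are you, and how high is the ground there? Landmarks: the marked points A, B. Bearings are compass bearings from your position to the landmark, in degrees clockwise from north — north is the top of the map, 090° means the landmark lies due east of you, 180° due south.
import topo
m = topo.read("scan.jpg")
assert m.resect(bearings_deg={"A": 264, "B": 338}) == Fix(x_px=357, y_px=357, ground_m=1145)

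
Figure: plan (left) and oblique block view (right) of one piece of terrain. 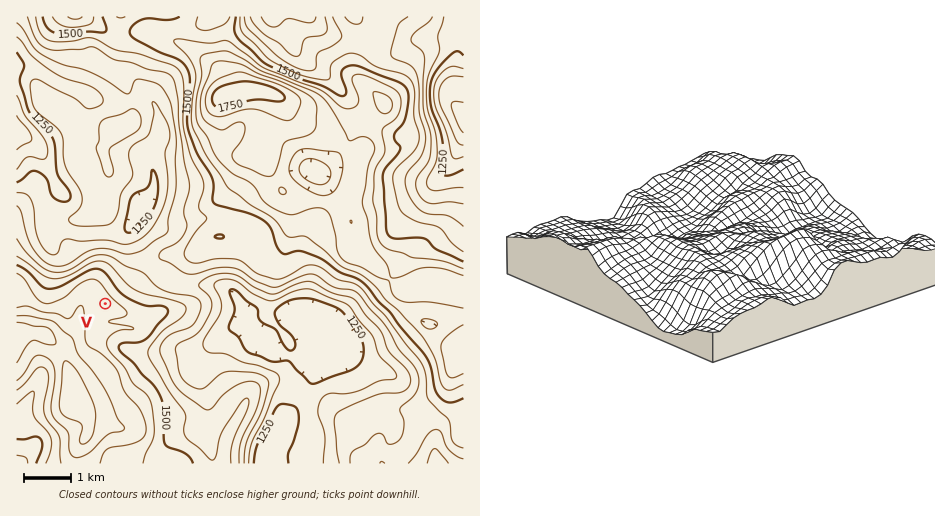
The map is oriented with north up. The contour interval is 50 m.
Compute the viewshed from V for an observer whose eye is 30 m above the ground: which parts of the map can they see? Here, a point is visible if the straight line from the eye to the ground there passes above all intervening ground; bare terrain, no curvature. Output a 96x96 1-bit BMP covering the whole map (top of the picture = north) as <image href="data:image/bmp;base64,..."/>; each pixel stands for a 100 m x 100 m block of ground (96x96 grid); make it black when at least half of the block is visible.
<image width="96" height="96" href="data:image/bmp;base64,Qk2+BAAAAAAAAD4AAAAoAAAAYAAAAGAAAAABAAEAAAAAAIAEAAATCwAAEwsAAAIAAAAAAAAA////AAAAAAAAAAAAf/gAAAfn4AAAAAAAP/gAAAf/8AMAAAAAH/gAAAf/8AcAAAAAD/gAAAf/+A8AAAAAD/gAAA///A8AAAAAB/wAAA///A8AAAAAB/wAAA///g8AAAAAAf4AAB///h8AAAPgAf4AAB///z8AAAPwGf8AAD////8AAAPwP/8AAH////8AAEfwP/+AAH////8AAP/wfh+AAP////gAAf/9+A/AAP////gAAf//4AfAAf////gAA/f/wAPgAf////gAA+P/gAHwAP////gAB+P/AADwAH////gAB8f+AAB8AD////gAD//4AAAAAB////wAH//wAAAAAA////wAH//AAAAAAAf///wAH/8AAAAAAAf///wAP/wAAAAAAAP///4AP/gAAAAAAAH///4Af/AAAAAAAAH///4A//AAAAAAAAH///8B//AAAAAAAAH////D///AAAAAAAH////////wAAAAAAP//D//x//wAAAAAAf/+D//h//8AAAAAA//+H98B///AAAAAB//+P8wA///AAAAAP//+P8AA///gAACA///+H8AA///PAAPAf//+A8AAfj+PgA/AP//+AcAAfn//gD/AP///AOAAP///wP/AP///wCAAD//////gH///wAAAAf/////gH/8DwAAAAP/////wH/8AwAAAAH/////wH/4AAAAAAH/////wP/wAAAAAAD/////x/+AAAAAAAD///////8AAAAAAAD///////8AAAAAAAB////3//+AAAAAAAB///w///+AAAAAAAB///AP//+AAAAAAAB//8AP//8AAAAAAAD//+AP+/8AAAAAAA////wf+f8AAAAAAD////////4AAAAAAH////////4AAAAAAP////////4AAAAAAP//////8D4AAAAAAf//////wA8AAAAAAf//////gAcAAAAAA///////AAMAAAAAB///////AAOAAAAAD//////+AAGAAAAAH//////+AACAAAAAP//////8AAAAAAAAP//////8AAAAAAAAf//////4AAAAAAAAf//////4AAAAAAAAf/////zwAAAAAAAA//////hgAAAAAAAA//////hgAAAAAAAB//////xgAAAAAAAD//////7wAAAAAAAH///////wAAAAAAAP/wD////8AAAAAAAf/wA/////gAAAAAA//gAH////4AAAAAB//gAH////4AAAAAB//AAH////wAAAAAD+AAGH////gAAAAADgAwPP/8B8AAAAAADgB////4AAAAAAAADAH////4AAAAAAAAAAf////4AAAAAAAAAA/////4AAAAAAAAAB/////8AAAAAAAAAD/////8AAAAAAAAAP/////4AAAAAAAAAf/////gAAAAAAAAD//////AAAAAAAAAD/////+AAAAAAAAAD/////4AAAAAAAAAD/////gAAAAAAAAAD///n4AAAAAAAAAAD//+AAAAAAAAAAAAD//8AAAAAAAAAAAAD3/4AAAIAAAAAAAAA="/>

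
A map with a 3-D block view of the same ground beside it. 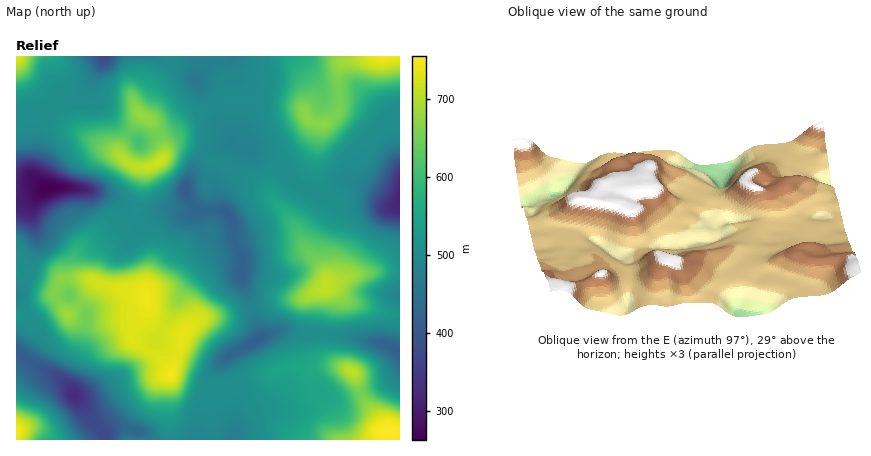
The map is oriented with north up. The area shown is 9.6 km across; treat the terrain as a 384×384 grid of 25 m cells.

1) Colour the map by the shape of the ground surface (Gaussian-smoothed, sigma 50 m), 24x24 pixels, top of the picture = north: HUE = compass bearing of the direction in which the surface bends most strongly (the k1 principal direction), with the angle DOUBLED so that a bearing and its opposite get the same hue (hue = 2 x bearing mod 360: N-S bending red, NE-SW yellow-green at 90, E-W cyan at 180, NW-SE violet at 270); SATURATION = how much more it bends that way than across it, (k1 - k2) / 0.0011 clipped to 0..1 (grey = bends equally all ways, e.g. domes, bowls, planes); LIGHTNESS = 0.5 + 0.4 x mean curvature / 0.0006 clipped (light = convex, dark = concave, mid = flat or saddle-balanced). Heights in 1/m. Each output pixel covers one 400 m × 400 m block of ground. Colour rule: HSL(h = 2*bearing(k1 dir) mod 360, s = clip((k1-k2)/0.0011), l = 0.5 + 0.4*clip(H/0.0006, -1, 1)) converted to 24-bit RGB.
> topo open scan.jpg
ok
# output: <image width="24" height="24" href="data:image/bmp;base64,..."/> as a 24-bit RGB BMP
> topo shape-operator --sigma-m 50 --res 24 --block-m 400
<image width="24" height="24" href="data:image/bmp;base64,Qk32BgAAAAAAADYAAAAoAAAAGAAAABgAAAABABgAAAAAAMAGAAATCwAAEwsAAAAAAAAAAAAA7MXcVIP6ZdfnW761hSVkVh1ea+IAMx8AeUUDq8JdZ4twbW+KlpaFWW58gYxlaGyKbqiIeHGHQFysgtmsZESt0l3NxaS7mpq8pa7p7Xvsf3K7dyKmmiGVnEt5kUpQunG6VMpQrLZHNaNcanWIkYZ6dmKGbZeGcoiIc4pqhIVmSYdKhZpKUjZVeJZAj92bvenxbk0gr4o9pnAwJwwhZytFsVVfc6arry+E5JxQusotANZCQ3CIiH6IdHWPdHiLgHFtgodtcn6Mc5h5fHtWWCZCbP9WKv9ciGskeItakmhFmyMzLQcVYHMrN84xQVOQpi/N7N3n6djzZfVoB01lcHSwlXehfmWJmXd8b5N0a4Bzk3dlcR5Mtpw5v/+dGWEycIdBgTxmhBIPbgIdZKPSb5PEvokwNkMYB54ZmNVdw76H/62fCWRgCXNRkEjPqHvSk4y9p4G7d4GqYkSwVFT/zPT/1d/2gR77XHuzZhEkb0zSaoXcrpBiT1yTpoTPtZ7mf+vvacOqjmVv/LGZoEFZJEEqADMBBoYMxlPEtH+ginmgVn+vIupyi+cHnVgPjBYYbgsSYs7QU46/kw9WpN1vQnS8XqyeeLmBo6F0bIJgZXqTzZOQ+3KoRIeUR7C7I5p0DDQHaIUWvnkte4M1fXgaim8OfEIObC0UnnM5X3+2WxJTbeKUvOvOLUSVkoOljqGGj3eAmqF7P56hrn2s3qLQ3dT3NXH7bCa4nFmyeTNEpIoMcnIepWovq60xOaAyT7vFdqjPehmU0Ebof/+cvDBxhzhjX51NiZtpiXiBqbKHQZh1QaiasfPM0ULZ3BK/Zhy2nlC8rEb/59P4oY/mbMvTm9jnu932NYbfSmaSG2d3PXvh8KKOTC9+kcSkeL3ch5DWfne1nruhi5rMQ+zHs2kpdDElQ4hYcBmGf7dvIKmkr3DM75rWu57G1Glmo3UFPEMNK3IvQ2adCluS8OnXU5Huw+b0Vs70Hx/r1Y7xu+bIfF2/qTVWgzpVq5FsdD5jIzxhw51kcC8vL14Rf9cbxKGXkny/zLn02c79IEH0X7mvCIWo0o9B7Ik2Tm8UnmESGywNJVgM/LQxeSszkl9EimiCpX1tcE2hNitkra1nfFy0mZrBZNmZZp9eerCIjptxlE9XpTmIiLrYZAyANn0/1bWJzHyogmN5jGeMUINel6Y5UnGct4y4dlaSsK1zSyt/ck+qZ6KDYmqPkc6AcbandLqzm2mAnmxfaEqjj6TRhCNMZhWo0ZV+OZU2v2Bvt2qVgnSFiYp0a6BsVJ5PYn9EoFSltpiVWhd5sJdJWI1tV6xmj9mSZZ5wcUg9iXJBfclOGdqytqJFcn07DYyBipXez8HwOlzk7GvBsl2Hp3hWf5ZJiaNPRGi5ikMli3MdYCBsecaGXlqjg+KqkKdjhT1Mg2NllJd3xeJSOC8YPVcZUY+IK2svIT0AMy8AMx8AVEAAqlQMwGwBdLkJQ8wKBQ4u3oiBb164ZarBbpygdryWlaRXgkdHhXBld4xyjJN603JhllWCSKGBJjFAcBohfAse8BY5O47lIqVAs2Yuvvb2+MLiZ940ACUzaNpFgmOQcJ+PcpWZjptojF5ji2Z3l4Zma5dggGNjr3pst5WBZZZYYiFYOH6XYKPXfq3YtGvPhpTwzP/6ULz/8oL+/M/jACafJL2ze5+ldJOZY3t9kGNojW92ikllw4RASbEwVoN+loGLynx9si9fhXvcVHXVX6fBXEqtmN/gfdDb4MuLJQ4XV5Af/89r6l3tIFORfINsfmRkgmh4a4driU51nzNbwcF4y7lhI4ZXXIR2qHSHul/QhXqZb3efVX2nZNHSbMate2ilyghh0Dltatx6PtaQ1IOZWSyMg25+bnl+fXGBcnGFfy+Lvndylt7T6L3cVbm5KXxrZYiCg3yRe4BxeIR7Zo93XJNNe4BAVEwwiyR00/nLoNDhikiykj9jnFWngW6Of3uJdIWMWVmMVy+uv+jFY8CUo1GG6qyvQlSnSHdxbH5kSowvVZFpe4N3cYdvbICNSz6ONqjd3/3NfjQzmUVTXYaXc0SWpW5/gX6TgHaPWWOGN4GgudCBuGCBik2N29B7nDeAekc8ZXgyXttUG46LfIJlcppwQMmsChn0WO6N604VrnRnk1Z5jmNIQFVpl6B+h3SRhW97bXeBRmN0i71cl1t0tkFW130wdClGs2ZdlZ1x2OW2FiNIUsFxbsy2bb6pCRcq2rFhhIjJxE+WqEtEm2CHY3iPZZhVXX99mW+AeGmGWY+edKl0bD58wICNu4jionLkqabKqpXF"/>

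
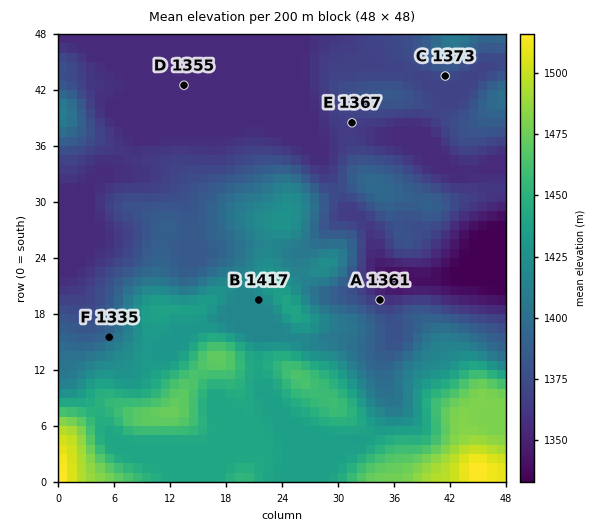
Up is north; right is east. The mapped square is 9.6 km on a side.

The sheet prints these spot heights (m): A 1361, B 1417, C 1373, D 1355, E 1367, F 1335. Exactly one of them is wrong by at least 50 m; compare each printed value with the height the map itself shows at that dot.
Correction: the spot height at F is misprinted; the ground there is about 1397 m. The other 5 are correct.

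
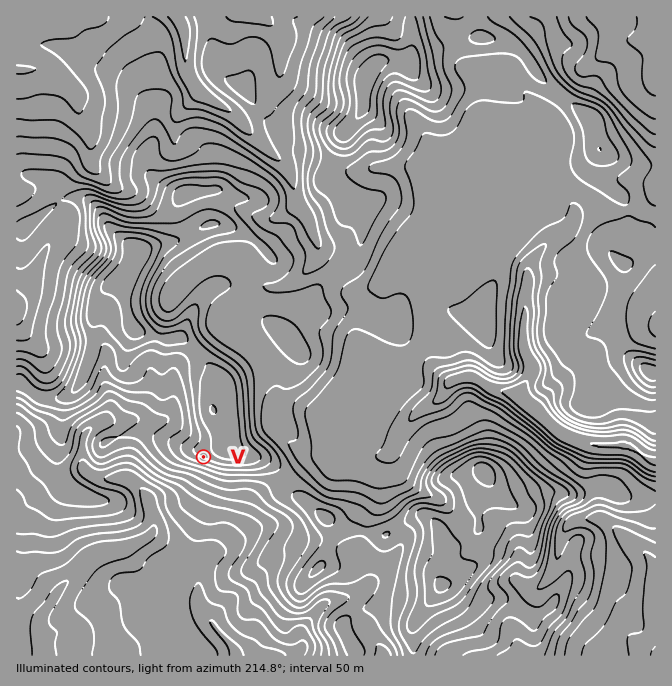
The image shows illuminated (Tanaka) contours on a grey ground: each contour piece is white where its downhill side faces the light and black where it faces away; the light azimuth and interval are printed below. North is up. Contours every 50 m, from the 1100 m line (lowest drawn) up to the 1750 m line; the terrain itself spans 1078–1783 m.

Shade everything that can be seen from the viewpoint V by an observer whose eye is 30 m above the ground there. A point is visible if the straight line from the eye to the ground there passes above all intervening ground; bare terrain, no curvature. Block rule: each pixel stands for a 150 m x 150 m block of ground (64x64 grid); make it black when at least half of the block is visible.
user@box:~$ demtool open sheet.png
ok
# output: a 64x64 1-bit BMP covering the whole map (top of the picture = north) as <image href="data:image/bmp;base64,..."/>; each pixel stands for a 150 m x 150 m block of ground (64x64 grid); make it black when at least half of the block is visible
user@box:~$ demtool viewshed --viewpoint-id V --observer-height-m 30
<image width="64" height="64" href="data:image/bmp;base64,Qk0+AgAAAAAAAD4AAAAoAAAAQAAAAEAAAAABAAEAAAAAAAACAAATCwAAEwsAAAIAAAAAAAAA////AAAAAAD///+AAQAAAP///cACAAAA///4wAMAAAD///5AAwAAAP//70AHgAAA///34AfAAAD///nwB8AAAP///PgH4AAA/////Af4AAD////+AeAAAP////4B4AAA/////wDgAAD////+DcAAAP////4fzAAA/////yPcAAAP////AAAAAA////gAAAAAj/H8AAAAAAD/4fgAAAAAABzj+AAAAAAAHPZ4AAAAAAAMfBgAAAAAAAw4MAAAAAAADzBwAAAAAAA//GAAAAAAAD//wAAAAAAAA//AAAAAAAAD/8AAAAAAAAG/gAAAAAAAAb+AAAAAAAABv4AAAAAAAAC/gAAAAAAAAYgAAAAAAAABgAAAAAAAAAAAAAAAAAAAAAAAAAAAAAAAEAAAAAAAAAAYAAAAAAAAAAgAAAAAAAAACAAAAAAAAAAMAAAAAAAAAAAAAAAAAAAAAAAAAAAAAAAAAAAAAAAAAAAAAAAAAAAAAAAAAAAAAAAAAAAAAAAAAAAAAAAAAAAAAAAAAAAAAAAAAAAAAAAAAAAAAAAAAAAAAAAAAAAAAAAAAAAAAAAAAAAAAAAAAAAAAAAAAAAAAAAAAAAAAAAAAAAAAAAAAAAAAAAAAAAAAAAAAAAAAAAAAAAAAAAAAAAAAAAAAAAAAAAAAAAAAAAAAAAAAAAAAAAAAAAAAAAAAA=="/>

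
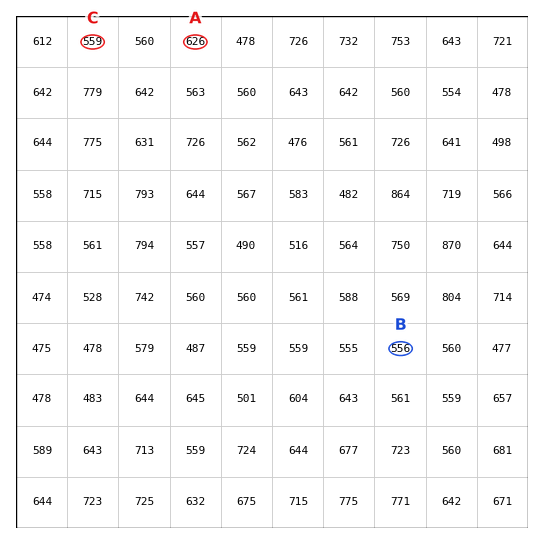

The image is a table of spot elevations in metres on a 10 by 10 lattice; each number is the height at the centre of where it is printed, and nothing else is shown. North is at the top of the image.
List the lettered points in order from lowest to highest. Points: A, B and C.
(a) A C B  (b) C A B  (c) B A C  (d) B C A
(d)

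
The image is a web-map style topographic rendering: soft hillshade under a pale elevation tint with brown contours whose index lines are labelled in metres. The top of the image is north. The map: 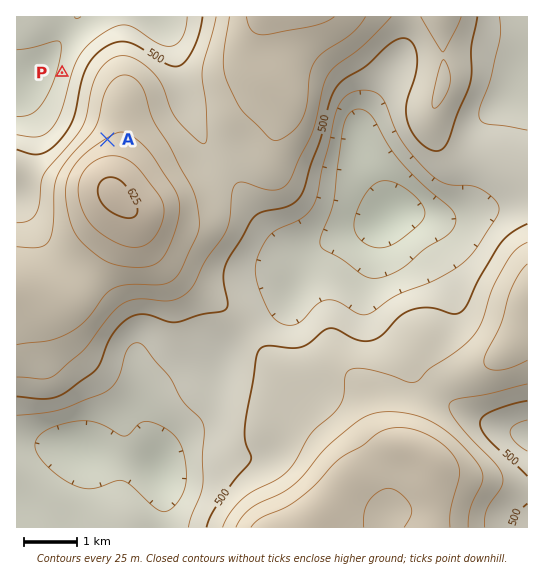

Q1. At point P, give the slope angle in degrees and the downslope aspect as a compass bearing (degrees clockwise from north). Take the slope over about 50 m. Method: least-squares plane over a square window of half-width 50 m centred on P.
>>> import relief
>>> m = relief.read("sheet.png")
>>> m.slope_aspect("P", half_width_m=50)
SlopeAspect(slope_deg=5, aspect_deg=287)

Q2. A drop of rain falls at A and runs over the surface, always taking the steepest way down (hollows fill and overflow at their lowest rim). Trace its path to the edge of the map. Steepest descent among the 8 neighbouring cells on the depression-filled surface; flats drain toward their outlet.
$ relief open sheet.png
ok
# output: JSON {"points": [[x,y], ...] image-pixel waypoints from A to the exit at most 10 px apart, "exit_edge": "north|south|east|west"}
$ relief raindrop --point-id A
{"points": [[107, 139], [97, 129], [86, 123], [75, 121], [65, 118], [54, 109], [43, 98], [34, 89], [23, 89], [17, 87]], "exit_edge": "west"}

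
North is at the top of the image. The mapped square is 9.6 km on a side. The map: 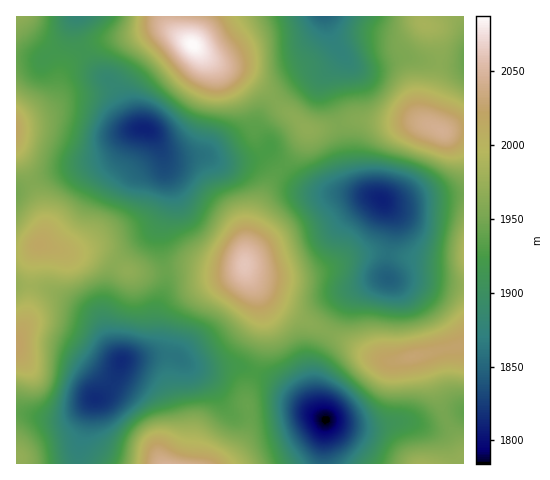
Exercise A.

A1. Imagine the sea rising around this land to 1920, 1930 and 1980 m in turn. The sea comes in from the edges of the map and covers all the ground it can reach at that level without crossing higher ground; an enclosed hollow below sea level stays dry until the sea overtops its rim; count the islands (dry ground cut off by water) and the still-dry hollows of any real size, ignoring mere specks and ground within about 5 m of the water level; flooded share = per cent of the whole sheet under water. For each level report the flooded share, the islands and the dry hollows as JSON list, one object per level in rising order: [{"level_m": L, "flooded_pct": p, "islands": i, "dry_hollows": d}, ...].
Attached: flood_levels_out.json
[{"level_m": 1920, "flooded_pct": 30, "islands": 0, "dry_hollows": 1}, {"level_m": 1930, "flooded_pct": 36, "islands": 0, "dry_hollows": 1}, {"level_m": 1980, "flooded_pct": 80, "islands": 1, "dry_hollows": 0}]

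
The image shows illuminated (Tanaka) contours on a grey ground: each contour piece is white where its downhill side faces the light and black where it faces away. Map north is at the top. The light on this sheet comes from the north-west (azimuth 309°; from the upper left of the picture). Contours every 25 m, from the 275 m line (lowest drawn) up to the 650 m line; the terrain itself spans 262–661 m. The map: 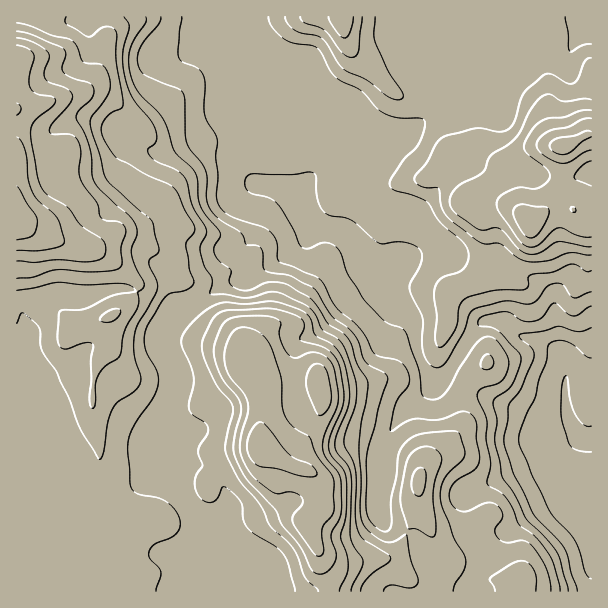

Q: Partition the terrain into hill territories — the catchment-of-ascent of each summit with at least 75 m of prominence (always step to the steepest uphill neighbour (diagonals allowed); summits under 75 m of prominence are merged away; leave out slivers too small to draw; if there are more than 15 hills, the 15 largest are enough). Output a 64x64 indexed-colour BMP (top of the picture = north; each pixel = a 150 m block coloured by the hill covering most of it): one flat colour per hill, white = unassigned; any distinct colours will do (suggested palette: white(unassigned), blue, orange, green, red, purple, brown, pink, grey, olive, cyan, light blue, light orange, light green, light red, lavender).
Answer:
<image width="64" height="64" href="data:image/bmp;base64,Qk12CAAAAAAAAHYAAAAoAAAAQAAAAEAAAAABAAQAAAAAAAAIAAATCwAAEwsAABAAAAAAAAAA////ALR3HwAOf/8ALKAsACgn1gC9Z5QAS1aMAMJ34wB/f38AIr28AM++FwDox64AeLv/AIrfmACWmP8A1bDFABERERERERERERERERIiIiIiIiIiIiIiIiIREREREREREREREREREREREREREiIiIiIiIiIiIiIiERERERERERERERERERERERERERESIiIiIiIiIiIiIiERERERERERERERERERERERERERESIiIiIiIiIiIiIiERERERERERERERERERERERERERERIiIiIiIiIiIiIiERERERERERERERERERERERERERERIiIiIiIiIiIiIiIRERERERERERERERERERERERERERIiIiIiIiIiIiIiIRERERERERERERERERERERERERERIiIiIiIiIiIiIhERERERERERERERERERERERERERERIiIiIiIiIiIiIhERERERERERERERERERERERERERERIiIiIiIiIiIiIiEREREREREREREREREREREREREREREiIiIiIiIiIiIiIREREREREREREREREREREREREREREiIiIiIiIiIiIiIhEREREREREREREREREREREREREREiIiIiIiIiIiIiIiERERERERERERERERERERERERERESIiIiIiIiIiIiIiIRERERERERERERERERERERERERESIiIiIiIiIiIiIiIhERERERERERERERERERERERERERIiIiIiIiIiIiIiIiIREREREREREREREREREREREREREiIiIiIiIiIiIiIiIhERERERERERERERERERERERERERIiIiIiIiIiIiIiIiERERERERERERERExEREREREREREiIiIiIiIiIiIiIiIhEREREREREREREzERERERERERESIiIiIiIiIiIiIiIiIREREREREREREzMRERERERERERIiIiIiIiIiIiIiIiIhERERERERERETMxEREREREREREiIiIiIiIiIiIiIiIiIhERERERERERMzERERERERERESIiIiIiIiIiIiIiIiIiIREREREREREzMREREREREREREiIiIiIiIiIiIiIiIiIiERERERERETMxERERERERERESIiIiIiIiIiIiIiIiIiMxERERERERMzERERERERERESIiIiIiIiIiIiIiIiIiMzMREREREREzMRERERERERERIiIiIiIiIiIiIiIiIiIzMxEREREREzMxERERERERERIiIiIiIiIiIiIiIiIiIjMzMREREREzMzEREREREREREiIiIiIiIiIiIiIiIiIjMzMzERETMzMzMRERERERERERIiIiIiIiIiIiIiIiIiMzMzMRETMzMzMxEREREREREREiIiIiIiIiIiIiIiIiMzMzMzMzMzMzMzERERERERERERIiIiIiIiIiIiIiIiMzMzMzMzMzMzMzMRERERERERERERIiIiIiIiIiIiIiMzMzMzMzMzMzMzMxERERERERERERERIiIiIiIiIiIiMzMzMzMzMzMzMzMzEREREREREREREREREiIiIiIiIiMzMzMzMzMzMzMzMzMREREREREREREREREREiIiIiIiIzMzMzMzMzMzMzMzMxEREREREREREREREREREiIiIiIzMzMzMzMzMzMzMzMzERERERERERERERERERERIiIiIjMzMzMzMzMzMzMzMzMRERERERERERERERERERERIiIiMzMzMzMzMzMzMzMzMxEREREREREREREREREREREiIiMzMzMzMzMzMzMzMzMzERERERERERERERERERERERIREzMzMzMzMzMzMzMzMzMRERERERERERERERERERERERETMzMzMzMzMzMzMzMzMxEREREREREREREREREREREREREzMzMzMzMzMzMzMzMzERERERERERERERERERERExERETMzMzMzMzMzMzMzMzMREREREREREREREREREREzERERMzMzMzMzMzMzMzMzMxEREREREREREREREREREzMREREzMzMzMzMzMzMzMzMzERERERERERERERERERETMzMREzMzMzMzMzMzMzMzMzMRERERERERERERERERERMzMzMzMzMzMzMzMzMzMzMzMxEREREREREREREREREREzMzMzMzMzMzMzMzMzMzMzMzEREREREREREREREREREUMzMzMzMzMzMzMzMzMzMzMzMRERERERERERERERERERQzMzMzNEQzMzMzMzMzMzMzMxERERERERERERERERERFEMzMzNEREQzMzMzMzMzMzMzEREREREREREREREREREURDMzNEREREMzMzMzMzMzMzMRERERERERERERERERERREMzNEREREREMzMzMzMzMzMxERERERERERERERERERRERERERERERERDMzMzMzMzMzERERERERERERERERERRERERERERERERERDMzMzMzMzMRERERERERERERERERREREREREREREREREQzMzMzMzMxERERERERERERERERFEREREREREREREREREMzMzMzMzEREREREREREREREREUREREREREREREREREQzMzMzMzMRERERERERERERERERREREREREREREREREQzMzMzMzMxERERERERERERERERRERERERERERERERERDMzMzMzMzERERERERERERERERFEREREREREREREREREMzMzMzMzMREREREREREREREREUREREREREREREREREQzMzMzMzMxERERERERERERERERRERERERERERERERERDMzMzMzMz"/>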